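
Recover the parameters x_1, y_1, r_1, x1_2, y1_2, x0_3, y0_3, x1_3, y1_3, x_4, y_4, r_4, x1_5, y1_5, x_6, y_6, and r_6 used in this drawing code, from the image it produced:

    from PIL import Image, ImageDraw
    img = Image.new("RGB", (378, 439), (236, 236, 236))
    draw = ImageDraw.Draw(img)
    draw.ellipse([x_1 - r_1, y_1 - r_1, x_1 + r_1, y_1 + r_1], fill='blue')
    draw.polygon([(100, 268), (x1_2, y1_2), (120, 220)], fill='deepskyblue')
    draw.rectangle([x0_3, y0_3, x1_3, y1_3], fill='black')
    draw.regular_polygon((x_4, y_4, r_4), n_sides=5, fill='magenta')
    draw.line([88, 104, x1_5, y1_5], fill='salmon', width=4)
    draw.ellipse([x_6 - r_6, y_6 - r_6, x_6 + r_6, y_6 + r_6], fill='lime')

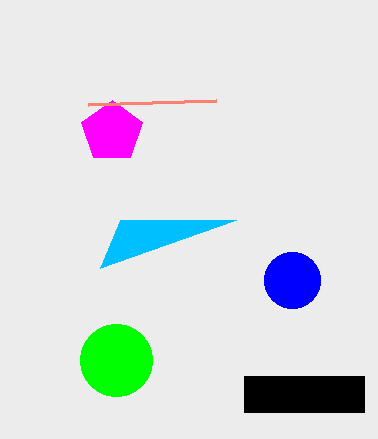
x_1 = 292, y_1 = 280, r_1 = 28, x1_2 = 236, y1_2 = 220, x0_3 = 244, y0_3 = 376, x1_3 = 364, y1_3 = 412, x_4 = 112, y_4 = 132, r_4 = 32, x1_5 = 216, y1_5 = 100, x_6 = 116, y_6 = 360, r_6 = 36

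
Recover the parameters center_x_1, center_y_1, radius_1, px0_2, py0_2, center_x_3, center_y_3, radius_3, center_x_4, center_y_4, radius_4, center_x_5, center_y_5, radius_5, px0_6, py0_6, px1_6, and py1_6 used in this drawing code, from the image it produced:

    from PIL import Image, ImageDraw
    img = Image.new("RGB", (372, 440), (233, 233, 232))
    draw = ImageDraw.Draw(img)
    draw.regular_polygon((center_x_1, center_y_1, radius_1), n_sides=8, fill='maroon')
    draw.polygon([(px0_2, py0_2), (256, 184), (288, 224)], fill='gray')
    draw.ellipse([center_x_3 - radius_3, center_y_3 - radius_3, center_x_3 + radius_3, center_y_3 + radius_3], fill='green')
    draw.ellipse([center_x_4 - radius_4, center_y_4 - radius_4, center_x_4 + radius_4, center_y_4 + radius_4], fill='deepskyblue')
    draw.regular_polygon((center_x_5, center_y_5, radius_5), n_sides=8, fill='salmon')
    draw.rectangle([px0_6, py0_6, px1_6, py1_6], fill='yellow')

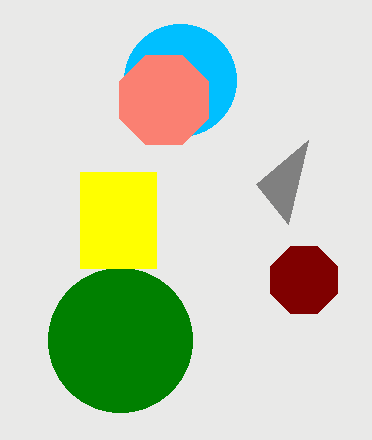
center_x_1 = 304
center_y_1 = 280
radius_1 = 36
px0_2 = 308
py0_2 = 140
center_x_3 = 120
center_y_3 = 340
radius_3 = 72
center_x_4 = 180
center_y_4 = 80
radius_4 = 56
center_x_5 = 164
center_y_5 = 100
radius_5 = 48
px0_6 = 80
py0_6 = 172
px1_6 = 156
py1_6 = 268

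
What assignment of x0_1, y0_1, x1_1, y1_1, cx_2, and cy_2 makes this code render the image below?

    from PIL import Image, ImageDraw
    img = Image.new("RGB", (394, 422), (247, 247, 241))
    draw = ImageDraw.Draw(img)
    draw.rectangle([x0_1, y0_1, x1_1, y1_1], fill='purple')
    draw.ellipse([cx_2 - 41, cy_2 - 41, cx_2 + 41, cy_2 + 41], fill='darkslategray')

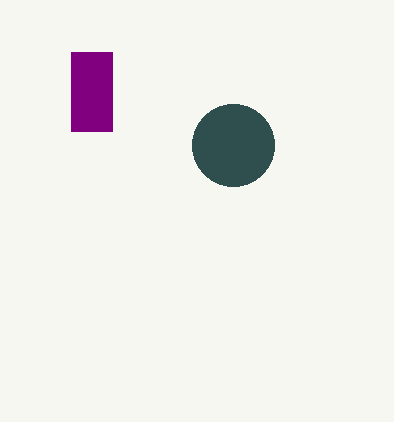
x0_1 = 71
y0_1 = 52
x1_1 = 112
y1_1 = 131
cx_2 = 233
cy_2 = 145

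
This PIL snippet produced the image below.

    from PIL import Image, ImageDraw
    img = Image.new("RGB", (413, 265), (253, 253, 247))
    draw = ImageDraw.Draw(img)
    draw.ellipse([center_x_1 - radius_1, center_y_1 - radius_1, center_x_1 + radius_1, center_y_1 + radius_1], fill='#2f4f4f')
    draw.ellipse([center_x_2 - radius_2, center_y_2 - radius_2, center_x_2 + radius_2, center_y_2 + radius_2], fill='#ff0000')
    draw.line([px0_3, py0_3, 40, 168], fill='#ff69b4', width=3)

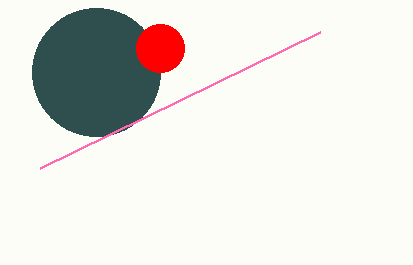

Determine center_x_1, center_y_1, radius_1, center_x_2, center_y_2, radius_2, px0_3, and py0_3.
center_x_1 = 96, center_y_1 = 72, radius_1 = 64, center_x_2 = 160, center_y_2 = 48, radius_2 = 24, px0_3 = 320, py0_3 = 32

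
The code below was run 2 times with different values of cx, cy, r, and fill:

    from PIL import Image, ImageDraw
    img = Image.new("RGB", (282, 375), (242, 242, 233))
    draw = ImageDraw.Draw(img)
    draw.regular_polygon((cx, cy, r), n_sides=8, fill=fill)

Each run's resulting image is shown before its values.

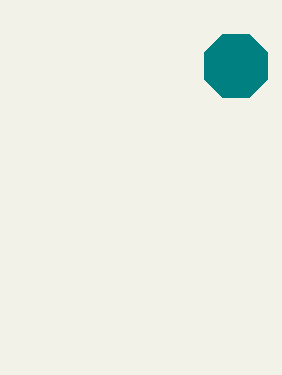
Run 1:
cx = 236
cy = 66
r = 34
fill = 'teal'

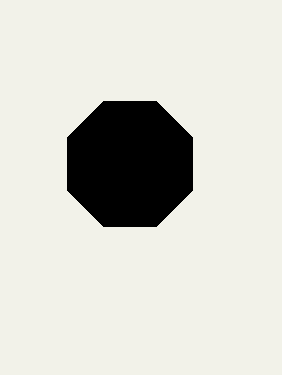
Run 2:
cx = 130
cy = 164
r = 68
fill = 'black'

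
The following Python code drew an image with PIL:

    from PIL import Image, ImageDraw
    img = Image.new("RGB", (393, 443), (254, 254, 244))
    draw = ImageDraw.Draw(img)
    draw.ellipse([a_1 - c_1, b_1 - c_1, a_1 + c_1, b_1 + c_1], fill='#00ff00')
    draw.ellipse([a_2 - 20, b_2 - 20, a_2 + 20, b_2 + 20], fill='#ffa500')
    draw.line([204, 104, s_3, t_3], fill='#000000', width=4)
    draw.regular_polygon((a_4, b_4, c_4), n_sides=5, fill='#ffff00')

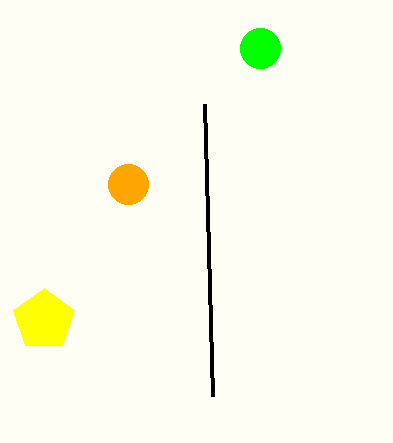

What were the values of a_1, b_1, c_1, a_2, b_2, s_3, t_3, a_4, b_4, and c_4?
a_1 = 260; b_1 = 48; c_1 = 20; a_2 = 128; b_2 = 184; s_3 = 212; t_3 = 396; a_4 = 44; b_4 = 320; c_4 = 32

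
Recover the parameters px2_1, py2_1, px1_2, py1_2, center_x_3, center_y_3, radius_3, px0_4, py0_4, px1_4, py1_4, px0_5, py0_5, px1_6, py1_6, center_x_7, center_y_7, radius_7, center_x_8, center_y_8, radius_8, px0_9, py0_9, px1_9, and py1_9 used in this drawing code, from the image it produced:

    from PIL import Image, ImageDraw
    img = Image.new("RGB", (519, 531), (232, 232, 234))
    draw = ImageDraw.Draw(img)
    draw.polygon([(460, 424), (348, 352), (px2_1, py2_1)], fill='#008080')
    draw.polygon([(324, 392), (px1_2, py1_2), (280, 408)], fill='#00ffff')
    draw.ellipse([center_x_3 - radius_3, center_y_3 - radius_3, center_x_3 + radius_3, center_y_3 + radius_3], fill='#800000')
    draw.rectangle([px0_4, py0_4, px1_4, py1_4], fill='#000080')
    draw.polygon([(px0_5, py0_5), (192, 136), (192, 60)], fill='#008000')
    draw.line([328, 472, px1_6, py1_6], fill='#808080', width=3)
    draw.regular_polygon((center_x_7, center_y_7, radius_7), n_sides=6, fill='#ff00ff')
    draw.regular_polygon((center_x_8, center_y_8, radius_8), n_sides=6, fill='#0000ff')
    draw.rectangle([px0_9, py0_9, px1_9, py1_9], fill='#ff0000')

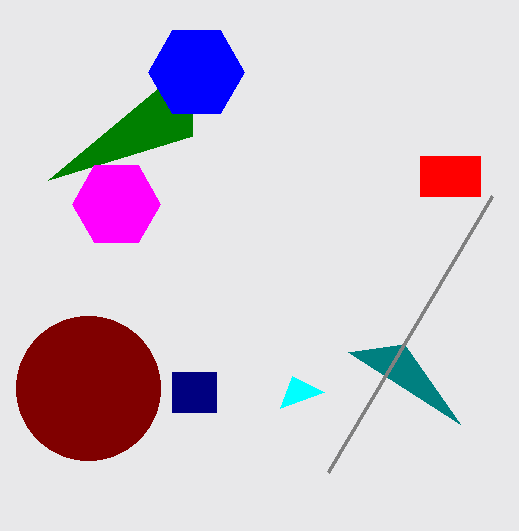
px2_1 = 404; py2_1 = 344; px1_2 = 292; py1_2 = 376; center_x_3 = 88; center_y_3 = 388; radius_3 = 72; px0_4 = 172; py0_4 = 372; px1_4 = 216; py1_4 = 412; px0_5 = 48; py0_5 = 180; px1_6 = 492; py1_6 = 196; center_x_7 = 116; center_y_7 = 204; radius_7 = 44; center_x_8 = 196; center_y_8 = 72; radius_8 = 48; px0_9 = 420; py0_9 = 156; px1_9 = 480; py1_9 = 196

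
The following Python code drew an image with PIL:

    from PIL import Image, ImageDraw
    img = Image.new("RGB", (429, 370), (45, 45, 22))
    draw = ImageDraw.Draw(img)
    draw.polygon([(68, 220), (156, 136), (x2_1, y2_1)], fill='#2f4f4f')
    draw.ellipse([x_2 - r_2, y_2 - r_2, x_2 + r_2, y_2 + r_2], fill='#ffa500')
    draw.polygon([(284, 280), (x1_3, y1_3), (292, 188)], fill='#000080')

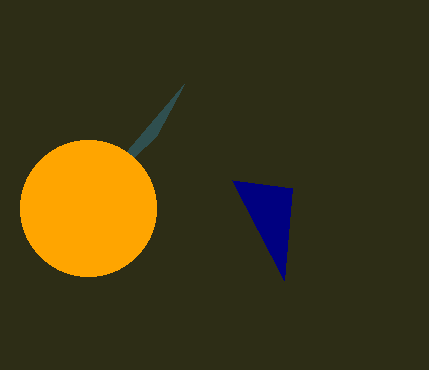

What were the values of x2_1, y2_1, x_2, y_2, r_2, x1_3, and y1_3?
x2_1 = 184; y2_1 = 84; x_2 = 88; y_2 = 208; r_2 = 68; x1_3 = 232; y1_3 = 180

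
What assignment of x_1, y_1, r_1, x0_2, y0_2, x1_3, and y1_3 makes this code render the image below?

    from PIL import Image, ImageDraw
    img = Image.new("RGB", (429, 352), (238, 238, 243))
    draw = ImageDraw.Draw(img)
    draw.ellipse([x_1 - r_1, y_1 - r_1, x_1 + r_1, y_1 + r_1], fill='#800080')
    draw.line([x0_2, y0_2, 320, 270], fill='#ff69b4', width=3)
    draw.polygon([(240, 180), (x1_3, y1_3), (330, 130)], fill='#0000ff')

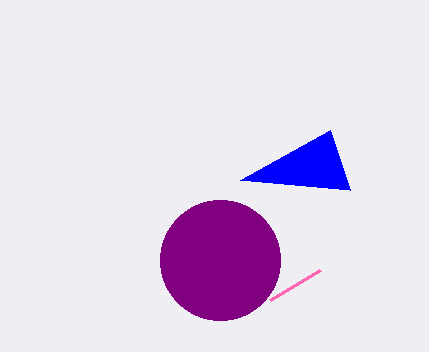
x_1 = 220
y_1 = 260
r_1 = 60
x0_2 = 270
y0_2 = 300
x1_3 = 350
y1_3 = 190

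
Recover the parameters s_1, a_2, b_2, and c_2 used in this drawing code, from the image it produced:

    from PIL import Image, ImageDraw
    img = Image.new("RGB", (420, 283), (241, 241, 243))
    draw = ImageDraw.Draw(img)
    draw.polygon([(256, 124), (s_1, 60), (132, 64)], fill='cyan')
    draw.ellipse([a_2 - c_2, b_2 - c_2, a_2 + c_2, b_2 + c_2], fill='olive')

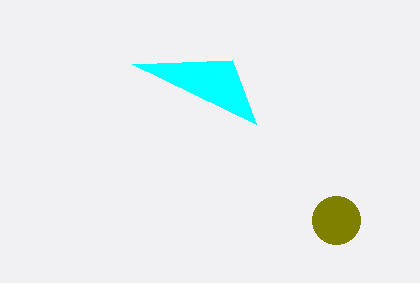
s_1 = 232, a_2 = 336, b_2 = 220, c_2 = 24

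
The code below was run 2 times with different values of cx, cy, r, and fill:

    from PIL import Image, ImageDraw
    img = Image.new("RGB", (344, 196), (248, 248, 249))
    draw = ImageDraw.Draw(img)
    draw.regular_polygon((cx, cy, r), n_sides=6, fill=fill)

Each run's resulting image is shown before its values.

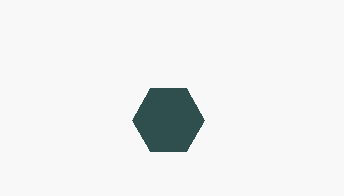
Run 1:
cx = 168, cy = 120, r = 36, fill = 'darkslategray'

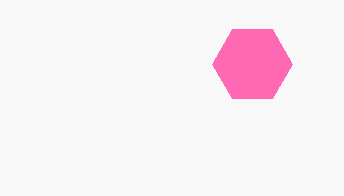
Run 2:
cx = 252; cy = 64; r = 40; fill = 'hotpink'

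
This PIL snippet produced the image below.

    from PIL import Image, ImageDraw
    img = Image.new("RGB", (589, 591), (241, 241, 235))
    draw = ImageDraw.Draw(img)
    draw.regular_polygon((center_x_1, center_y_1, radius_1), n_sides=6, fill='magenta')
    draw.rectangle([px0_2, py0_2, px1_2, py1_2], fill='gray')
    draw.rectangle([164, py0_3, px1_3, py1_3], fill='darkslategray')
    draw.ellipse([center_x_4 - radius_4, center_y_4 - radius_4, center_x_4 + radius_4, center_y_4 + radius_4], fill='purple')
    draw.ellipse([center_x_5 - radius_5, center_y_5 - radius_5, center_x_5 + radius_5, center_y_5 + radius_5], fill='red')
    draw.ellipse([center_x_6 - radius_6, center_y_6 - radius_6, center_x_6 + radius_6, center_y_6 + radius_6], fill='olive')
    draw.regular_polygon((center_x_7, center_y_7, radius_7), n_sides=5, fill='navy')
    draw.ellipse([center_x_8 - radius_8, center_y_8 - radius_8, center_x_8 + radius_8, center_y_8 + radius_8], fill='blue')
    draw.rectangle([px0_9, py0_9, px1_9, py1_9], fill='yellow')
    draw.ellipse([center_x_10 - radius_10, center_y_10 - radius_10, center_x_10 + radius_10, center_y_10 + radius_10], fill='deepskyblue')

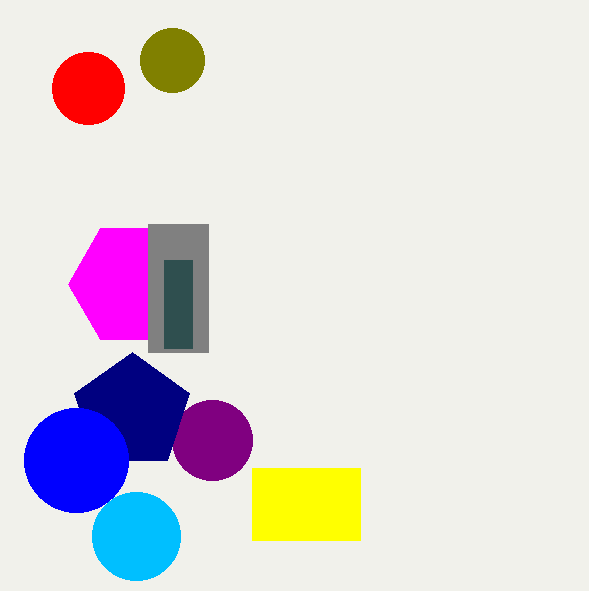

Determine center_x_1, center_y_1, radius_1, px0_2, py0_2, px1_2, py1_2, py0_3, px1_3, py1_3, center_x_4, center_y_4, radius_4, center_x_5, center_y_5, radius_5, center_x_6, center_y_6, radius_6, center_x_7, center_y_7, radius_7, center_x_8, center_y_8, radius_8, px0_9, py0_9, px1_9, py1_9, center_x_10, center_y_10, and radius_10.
center_x_1 = 132, center_y_1 = 284, radius_1 = 64, px0_2 = 148, py0_2 = 224, px1_2 = 208, py1_2 = 352, py0_3 = 260, px1_3 = 192, py1_3 = 348, center_x_4 = 212, center_y_4 = 440, radius_4 = 40, center_x_5 = 88, center_y_5 = 88, radius_5 = 36, center_x_6 = 172, center_y_6 = 60, radius_6 = 32, center_x_7 = 132, center_y_7 = 412, radius_7 = 60, center_x_8 = 76, center_y_8 = 460, radius_8 = 52, px0_9 = 252, py0_9 = 468, px1_9 = 360, py1_9 = 540, center_x_10 = 136, center_y_10 = 536, radius_10 = 44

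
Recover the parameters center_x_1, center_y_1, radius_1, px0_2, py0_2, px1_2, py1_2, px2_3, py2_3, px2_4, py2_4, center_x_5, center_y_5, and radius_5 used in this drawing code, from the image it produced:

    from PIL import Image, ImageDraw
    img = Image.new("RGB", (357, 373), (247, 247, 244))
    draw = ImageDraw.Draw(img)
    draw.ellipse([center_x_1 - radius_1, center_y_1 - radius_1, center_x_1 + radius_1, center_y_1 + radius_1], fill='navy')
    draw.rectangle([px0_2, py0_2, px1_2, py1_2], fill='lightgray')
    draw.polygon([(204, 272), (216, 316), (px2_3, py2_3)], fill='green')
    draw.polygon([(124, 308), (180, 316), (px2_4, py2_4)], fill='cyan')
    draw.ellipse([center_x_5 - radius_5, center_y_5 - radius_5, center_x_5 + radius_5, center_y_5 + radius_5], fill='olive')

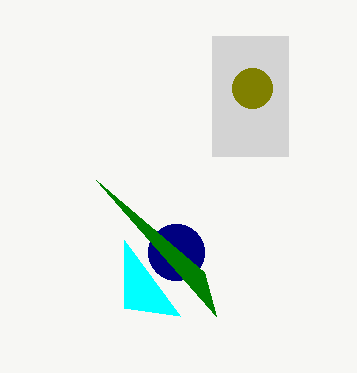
center_x_1 = 176
center_y_1 = 252
radius_1 = 28
px0_2 = 212
py0_2 = 36
px1_2 = 288
py1_2 = 156
px2_3 = 96
py2_3 = 180
px2_4 = 124
py2_4 = 240
center_x_5 = 252
center_y_5 = 88
radius_5 = 20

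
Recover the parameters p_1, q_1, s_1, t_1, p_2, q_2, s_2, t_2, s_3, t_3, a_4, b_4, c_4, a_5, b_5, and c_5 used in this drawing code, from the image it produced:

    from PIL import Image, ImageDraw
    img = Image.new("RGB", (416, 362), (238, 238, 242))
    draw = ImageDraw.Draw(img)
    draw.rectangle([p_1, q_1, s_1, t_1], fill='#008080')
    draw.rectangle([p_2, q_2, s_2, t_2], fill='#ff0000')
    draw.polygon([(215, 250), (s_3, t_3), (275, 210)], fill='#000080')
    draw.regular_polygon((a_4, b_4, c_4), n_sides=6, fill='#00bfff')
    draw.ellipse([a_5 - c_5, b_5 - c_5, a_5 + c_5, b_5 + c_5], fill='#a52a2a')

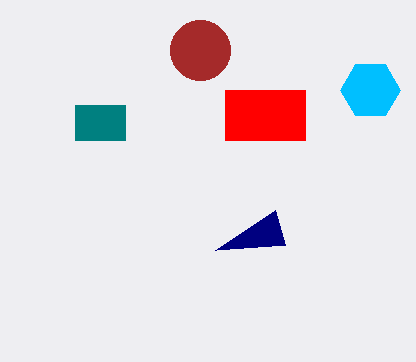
p_1 = 75
q_1 = 105
s_1 = 125
t_1 = 140
p_2 = 225
q_2 = 90
s_2 = 305
t_2 = 140
s_3 = 285
t_3 = 245
a_4 = 370
b_4 = 90
c_4 = 30
a_5 = 200
b_5 = 50
c_5 = 30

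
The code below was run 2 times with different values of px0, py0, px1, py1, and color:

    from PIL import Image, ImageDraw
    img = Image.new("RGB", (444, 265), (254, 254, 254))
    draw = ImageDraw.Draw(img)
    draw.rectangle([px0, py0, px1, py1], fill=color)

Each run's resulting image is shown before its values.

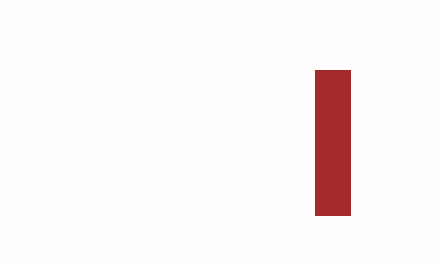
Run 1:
px0 = 315; py0 = 70; px1 = 350; py1 = 215; color = 'brown'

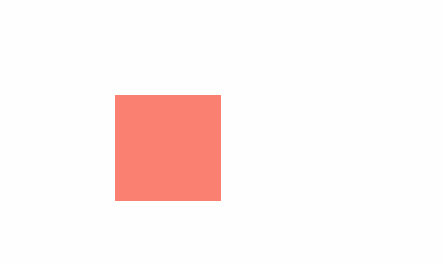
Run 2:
px0 = 115, py0 = 95, px1 = 220, py1 = 200, color = 'salmon'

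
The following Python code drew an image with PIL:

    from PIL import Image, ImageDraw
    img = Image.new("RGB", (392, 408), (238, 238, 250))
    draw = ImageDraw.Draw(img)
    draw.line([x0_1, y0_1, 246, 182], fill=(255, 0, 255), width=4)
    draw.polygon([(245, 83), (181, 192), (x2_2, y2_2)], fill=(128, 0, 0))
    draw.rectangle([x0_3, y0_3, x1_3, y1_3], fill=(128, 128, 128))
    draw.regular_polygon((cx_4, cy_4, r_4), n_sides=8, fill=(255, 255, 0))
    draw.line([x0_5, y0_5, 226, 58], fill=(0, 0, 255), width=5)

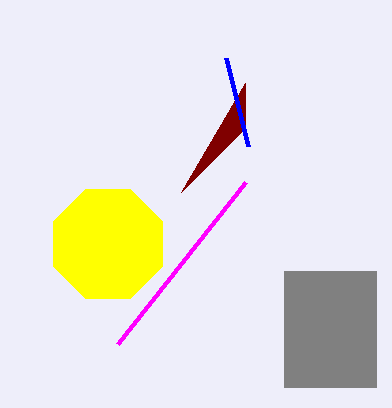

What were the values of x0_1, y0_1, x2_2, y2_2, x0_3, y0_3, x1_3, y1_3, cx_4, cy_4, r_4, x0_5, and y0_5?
x0_1 = 118, y0_1 = 344, x2_2 = 245, y2_2 = 128, x0_3 = 284, y0_3 = 271, x1_3 = 376, y1_3 = 387, cx_4 = 108, cy_4 = 244, r_4 = 59, x0_5 = 248, y0_5 = 146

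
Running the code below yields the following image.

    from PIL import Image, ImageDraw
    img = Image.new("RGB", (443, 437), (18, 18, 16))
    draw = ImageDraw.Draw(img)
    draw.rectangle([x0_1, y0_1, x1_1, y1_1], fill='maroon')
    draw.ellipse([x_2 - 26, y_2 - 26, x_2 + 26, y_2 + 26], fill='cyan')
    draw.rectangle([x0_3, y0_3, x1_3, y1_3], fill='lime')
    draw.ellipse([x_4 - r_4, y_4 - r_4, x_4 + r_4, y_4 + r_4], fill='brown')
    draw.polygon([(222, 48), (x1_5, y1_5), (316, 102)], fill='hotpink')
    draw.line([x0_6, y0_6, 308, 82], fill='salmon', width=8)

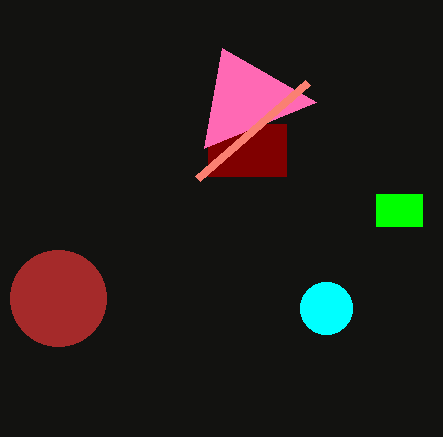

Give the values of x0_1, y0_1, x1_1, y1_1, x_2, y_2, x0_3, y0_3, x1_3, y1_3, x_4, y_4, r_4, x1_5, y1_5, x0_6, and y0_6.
x0_1 = 208
y0_1 = 124
x1_1 = 286
y1_1 = 176
x_2 = 326
y_2 = 308
x0_3 = 376
y0_3 = 194
x1_3 = 422
y1_3 = 226
x_4 = 58
y_4 = 298
r_4 = 48
x1_5 = 204
y1_5 = 148
x0_6 = 198
y0_6 = 178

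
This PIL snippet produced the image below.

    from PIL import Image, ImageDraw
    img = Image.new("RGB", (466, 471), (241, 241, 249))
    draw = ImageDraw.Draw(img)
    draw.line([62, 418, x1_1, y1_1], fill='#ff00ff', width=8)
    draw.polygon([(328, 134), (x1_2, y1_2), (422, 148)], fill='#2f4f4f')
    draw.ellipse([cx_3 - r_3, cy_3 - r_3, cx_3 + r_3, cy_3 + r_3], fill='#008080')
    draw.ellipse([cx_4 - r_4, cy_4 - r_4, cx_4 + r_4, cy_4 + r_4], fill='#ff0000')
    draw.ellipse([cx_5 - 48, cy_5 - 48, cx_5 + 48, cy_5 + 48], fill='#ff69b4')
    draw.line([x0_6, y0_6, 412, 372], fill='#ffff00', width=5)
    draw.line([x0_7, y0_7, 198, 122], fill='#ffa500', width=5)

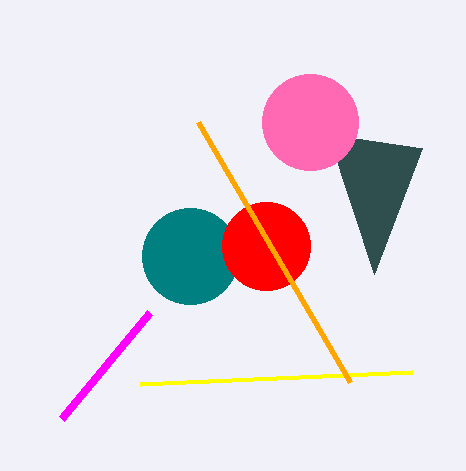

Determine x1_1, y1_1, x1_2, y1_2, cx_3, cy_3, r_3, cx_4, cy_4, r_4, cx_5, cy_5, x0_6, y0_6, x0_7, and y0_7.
x1_1 = 150
y1_1 = 312
x1_2 = 374
y1_2 = 274
cx_3 = 190
cy_3 = 256
r_3 = 48
cx_4 = 266
cy_4 = 246
r_4 = 44
cx_5 = 310
cy_5 = 122
x0_6 = 140
y0_6 = 384
x0_7 = 350
y0_7 = 382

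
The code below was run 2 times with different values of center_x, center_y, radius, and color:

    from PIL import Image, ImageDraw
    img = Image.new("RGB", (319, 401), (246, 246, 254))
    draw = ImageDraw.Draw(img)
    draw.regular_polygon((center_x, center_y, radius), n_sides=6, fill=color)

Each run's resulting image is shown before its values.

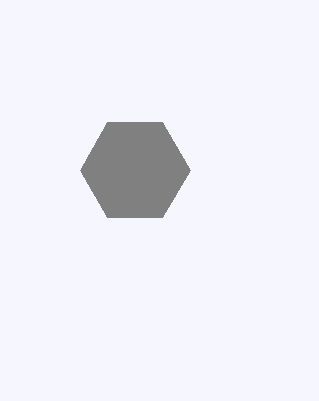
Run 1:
center_x = 135, center_y = 170, radius = 55, color = 'gray'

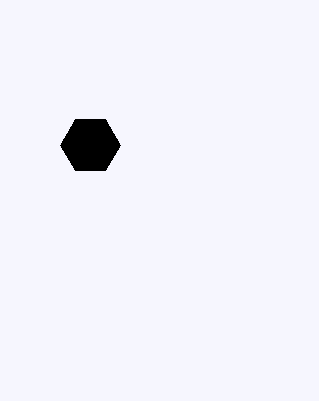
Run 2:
center_x = 90, center_y = 145, radius = 30, color = 'black'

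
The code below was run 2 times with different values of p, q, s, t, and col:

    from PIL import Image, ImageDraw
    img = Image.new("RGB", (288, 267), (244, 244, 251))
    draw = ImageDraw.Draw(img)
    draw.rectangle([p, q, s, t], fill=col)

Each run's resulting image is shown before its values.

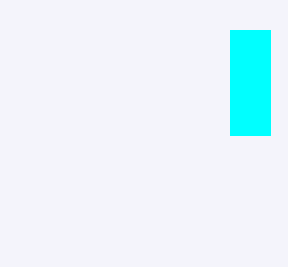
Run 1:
p = 230
q = 30
s = 270
t = 135
col = 'cyan'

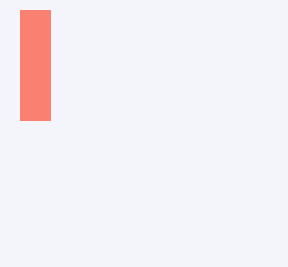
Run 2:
p = 20
q = 10
s = 50
t = 120
col = 'salmon'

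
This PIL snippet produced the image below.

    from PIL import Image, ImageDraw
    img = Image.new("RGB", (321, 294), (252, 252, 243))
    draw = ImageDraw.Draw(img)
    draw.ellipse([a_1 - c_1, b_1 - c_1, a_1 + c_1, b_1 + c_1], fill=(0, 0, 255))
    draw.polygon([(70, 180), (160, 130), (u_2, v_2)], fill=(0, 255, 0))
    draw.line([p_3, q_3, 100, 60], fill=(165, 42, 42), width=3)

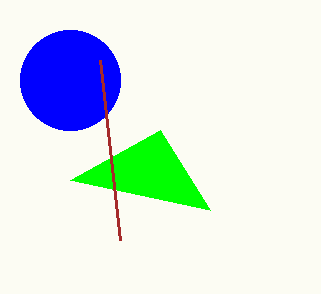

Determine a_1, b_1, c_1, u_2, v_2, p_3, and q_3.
a_1 = 70; b_1 = 80; c_1 = 50; u_2 = 210; v_2 = 210; p_3 = 120; q_3 = 240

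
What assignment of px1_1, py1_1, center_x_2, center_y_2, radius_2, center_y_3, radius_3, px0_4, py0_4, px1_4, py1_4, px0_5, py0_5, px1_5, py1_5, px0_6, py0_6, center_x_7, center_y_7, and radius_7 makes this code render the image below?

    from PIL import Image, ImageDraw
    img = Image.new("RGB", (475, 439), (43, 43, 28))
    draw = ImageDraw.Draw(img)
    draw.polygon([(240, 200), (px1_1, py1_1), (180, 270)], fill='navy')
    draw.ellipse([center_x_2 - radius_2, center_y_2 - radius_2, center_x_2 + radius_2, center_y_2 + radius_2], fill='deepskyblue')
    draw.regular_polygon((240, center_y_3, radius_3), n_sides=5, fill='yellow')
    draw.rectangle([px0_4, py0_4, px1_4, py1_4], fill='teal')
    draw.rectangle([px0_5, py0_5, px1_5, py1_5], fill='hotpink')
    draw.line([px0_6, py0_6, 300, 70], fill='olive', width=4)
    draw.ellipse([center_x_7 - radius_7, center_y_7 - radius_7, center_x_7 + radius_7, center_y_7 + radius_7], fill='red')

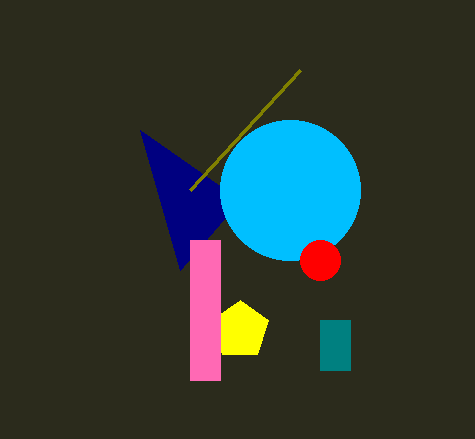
px1_1 = 140, py1_1 = 130, center_x_2 = 290, center_y_2 = 190, radius_2 = 70, center_y_3 = 330, radius_3 = 30, px0_4 = 320, py0_4 = 320, px1_4 = 350, py1_4 = 370, px0_5 = 190, py0_5 = 240, px1_5 = 220, py1_5 = 380, px0_6 = 190, py0_6 = 190, center_x_7 = 320, center_y_7 = 260, radius_7 = 20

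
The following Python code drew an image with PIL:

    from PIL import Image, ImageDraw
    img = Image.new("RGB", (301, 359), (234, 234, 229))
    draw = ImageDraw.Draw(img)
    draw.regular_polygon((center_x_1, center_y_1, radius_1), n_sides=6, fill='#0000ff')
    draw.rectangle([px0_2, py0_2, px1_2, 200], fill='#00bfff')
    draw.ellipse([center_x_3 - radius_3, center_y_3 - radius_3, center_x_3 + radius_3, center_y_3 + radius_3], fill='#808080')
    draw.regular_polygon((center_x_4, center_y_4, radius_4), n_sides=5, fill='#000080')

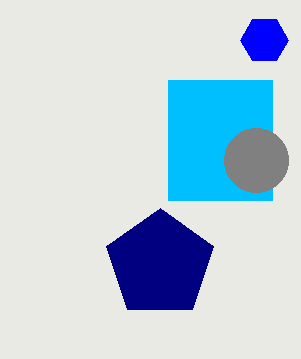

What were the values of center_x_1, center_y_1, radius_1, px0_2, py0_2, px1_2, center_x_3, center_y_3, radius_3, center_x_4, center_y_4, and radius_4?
center_x_1 = 264
center_y_1 = 40
radius_1 = 24
px0_2 = 168
py0_2 = 80
px1_2 = 272
center_x_3 = 256
center_y_3 = 160
radius_3 = 32
center_x_4 = 160
center_y_4 = 264
radius_4 = 56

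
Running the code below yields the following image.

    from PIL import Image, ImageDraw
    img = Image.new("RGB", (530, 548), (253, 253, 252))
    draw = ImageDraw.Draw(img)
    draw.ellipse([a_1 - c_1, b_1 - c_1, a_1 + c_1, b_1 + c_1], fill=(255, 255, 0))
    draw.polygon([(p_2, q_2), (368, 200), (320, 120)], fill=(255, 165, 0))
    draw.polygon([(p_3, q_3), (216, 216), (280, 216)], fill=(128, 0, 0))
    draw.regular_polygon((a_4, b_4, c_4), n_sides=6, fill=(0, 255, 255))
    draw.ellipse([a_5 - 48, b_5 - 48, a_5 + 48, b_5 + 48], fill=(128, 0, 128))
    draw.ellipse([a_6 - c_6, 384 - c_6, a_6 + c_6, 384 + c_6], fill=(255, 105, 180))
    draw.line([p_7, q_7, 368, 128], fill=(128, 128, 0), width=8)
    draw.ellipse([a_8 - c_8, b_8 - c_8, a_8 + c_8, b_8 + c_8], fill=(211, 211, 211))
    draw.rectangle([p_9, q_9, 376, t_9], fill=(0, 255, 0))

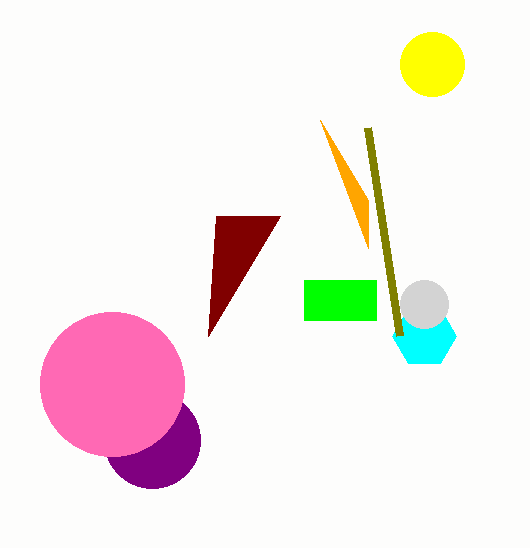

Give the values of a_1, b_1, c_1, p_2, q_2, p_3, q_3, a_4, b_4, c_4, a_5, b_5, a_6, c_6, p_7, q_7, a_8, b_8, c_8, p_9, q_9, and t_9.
a_1 = 432, b_1 = 64, c_1 = 32, p_2 = 368, q_2 = 248, p_3 = 208, q_3 = 336, a_4 = 424, b_4 = 336, c_4 = 32, a_5 = 152, b_5 = 440, a_6 = 112, c_6 = 72, p_7 = 400, q_7 = 336, a_8 = 424, b_8 = 304, c_8 = 24, p_9 = 304, q_9 = 280, t_9 = 320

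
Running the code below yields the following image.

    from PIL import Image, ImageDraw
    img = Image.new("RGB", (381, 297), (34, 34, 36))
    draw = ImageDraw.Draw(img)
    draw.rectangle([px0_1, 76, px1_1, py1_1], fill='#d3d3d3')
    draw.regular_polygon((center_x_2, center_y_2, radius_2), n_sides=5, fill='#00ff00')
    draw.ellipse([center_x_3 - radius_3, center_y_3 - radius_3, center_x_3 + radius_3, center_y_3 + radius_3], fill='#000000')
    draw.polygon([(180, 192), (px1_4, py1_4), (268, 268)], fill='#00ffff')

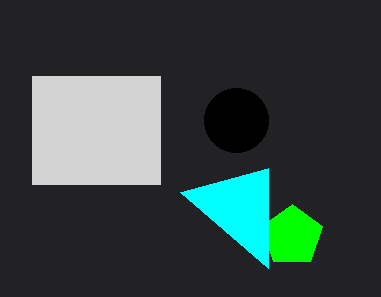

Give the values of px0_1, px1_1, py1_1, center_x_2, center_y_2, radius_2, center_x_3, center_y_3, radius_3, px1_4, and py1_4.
px0_1 = 32; px1_1 = 160; py1_1 = 184; center_x_2 = 292; center_y_2 = 236; radius_2 = 32; center_x_3 = 236; center_y_3 = 120; radius_3 = 32; px1_4 = 268; py1_4 = 168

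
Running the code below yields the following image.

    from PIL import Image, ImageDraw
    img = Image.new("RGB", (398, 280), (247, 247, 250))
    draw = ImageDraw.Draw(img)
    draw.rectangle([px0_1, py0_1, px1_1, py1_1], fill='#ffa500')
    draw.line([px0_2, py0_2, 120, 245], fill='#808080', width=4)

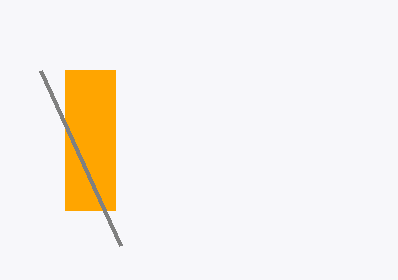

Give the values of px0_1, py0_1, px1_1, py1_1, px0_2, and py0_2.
px0_1 = 65
py0_1 = 70
px1_1 = 115
py1_1 = 210
px0_2 = 40
py0_2 = 70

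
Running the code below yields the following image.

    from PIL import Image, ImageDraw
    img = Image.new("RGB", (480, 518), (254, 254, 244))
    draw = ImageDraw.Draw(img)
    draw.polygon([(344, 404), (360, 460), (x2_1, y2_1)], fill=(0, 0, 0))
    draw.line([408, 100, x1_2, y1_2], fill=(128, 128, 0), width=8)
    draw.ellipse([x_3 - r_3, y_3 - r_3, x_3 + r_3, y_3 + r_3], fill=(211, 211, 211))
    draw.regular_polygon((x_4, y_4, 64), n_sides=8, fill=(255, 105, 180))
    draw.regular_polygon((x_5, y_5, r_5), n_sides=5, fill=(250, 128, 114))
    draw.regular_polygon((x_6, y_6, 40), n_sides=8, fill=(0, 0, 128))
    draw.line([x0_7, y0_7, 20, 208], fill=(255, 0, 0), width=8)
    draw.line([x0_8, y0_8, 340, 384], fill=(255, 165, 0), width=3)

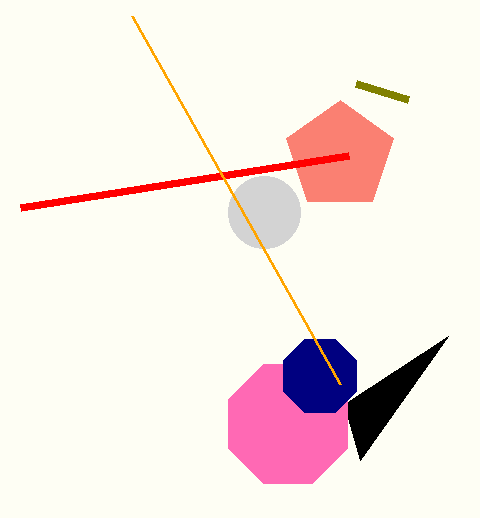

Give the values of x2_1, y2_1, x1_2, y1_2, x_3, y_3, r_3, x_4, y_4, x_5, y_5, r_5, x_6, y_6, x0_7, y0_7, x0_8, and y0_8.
x2_1 = 448, y2_1 = 336, x1_2 = 356, y1_2 = 84, x_3 = 264, y_3 = 212, r_3 = 36, x_4 = 288, y_4 = 424, x_5 = 340, y_5 = 156, r_5 = 56, x_6 = 320, y_6 = 376, x0_7 = 348, y0_7 = 156, x0_8 = 132, y0_8 = 16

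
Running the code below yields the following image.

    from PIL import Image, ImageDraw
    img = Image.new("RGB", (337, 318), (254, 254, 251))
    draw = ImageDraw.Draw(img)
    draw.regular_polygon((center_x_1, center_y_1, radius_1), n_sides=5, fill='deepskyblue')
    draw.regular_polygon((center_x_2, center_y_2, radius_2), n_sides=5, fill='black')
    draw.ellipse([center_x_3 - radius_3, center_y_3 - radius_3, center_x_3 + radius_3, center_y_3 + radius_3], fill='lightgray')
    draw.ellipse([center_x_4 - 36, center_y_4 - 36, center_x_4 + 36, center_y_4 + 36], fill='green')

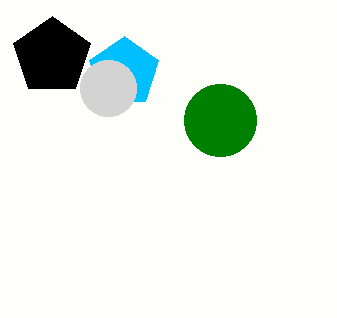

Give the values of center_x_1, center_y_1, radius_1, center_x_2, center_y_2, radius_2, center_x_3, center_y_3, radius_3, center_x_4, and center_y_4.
center_x_1 = 124, center_y_1 = 72, radius_1 = 36, center_x_2 = 52, center_y_2 = 56, radius_2 = 40, center_x_3 = 108, center_y_3 = 88, radius_3 = 28, center_x_4 = 220, center_y_4 = 120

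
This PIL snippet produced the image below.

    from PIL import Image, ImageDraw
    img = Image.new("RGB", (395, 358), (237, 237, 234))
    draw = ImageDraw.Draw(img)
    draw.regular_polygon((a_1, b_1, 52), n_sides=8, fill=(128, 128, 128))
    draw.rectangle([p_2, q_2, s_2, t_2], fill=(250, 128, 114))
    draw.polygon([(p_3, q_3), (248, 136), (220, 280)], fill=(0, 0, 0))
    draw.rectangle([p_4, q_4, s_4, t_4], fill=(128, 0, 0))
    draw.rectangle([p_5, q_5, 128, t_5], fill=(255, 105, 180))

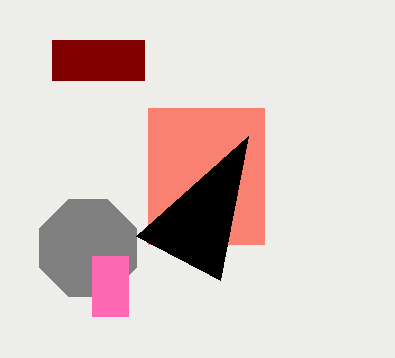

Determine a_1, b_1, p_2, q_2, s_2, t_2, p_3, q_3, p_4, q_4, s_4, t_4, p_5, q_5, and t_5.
a_1 = 88; b_1 = 248; p_2 = 148; q_2 = 108; s_2 = 264; t_2 = 244; p_3 = 136; q_3 = 236; p_4 = 52; q_4 = 40; s_4 = 144; t_4 = 80; p_5 = 92; q_5 = 256; t_5 = 316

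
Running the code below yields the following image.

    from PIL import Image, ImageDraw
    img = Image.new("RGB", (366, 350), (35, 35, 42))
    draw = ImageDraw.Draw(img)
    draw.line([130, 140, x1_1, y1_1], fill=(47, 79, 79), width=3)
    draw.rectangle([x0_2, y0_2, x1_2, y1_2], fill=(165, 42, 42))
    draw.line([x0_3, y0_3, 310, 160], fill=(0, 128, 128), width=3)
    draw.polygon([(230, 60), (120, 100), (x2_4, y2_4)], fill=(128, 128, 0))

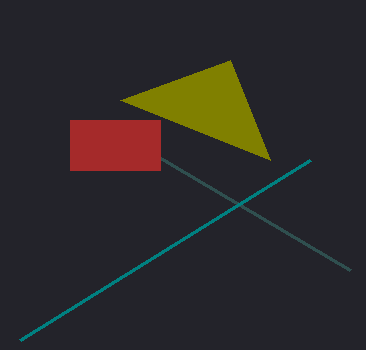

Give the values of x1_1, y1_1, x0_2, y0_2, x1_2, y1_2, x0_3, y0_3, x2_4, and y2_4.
x1_1 = 350
y1_1 = 270
x0_2 = 70
y0_2 = 120
x1_2 = 160
y1_2 = 170
x0_3 = 20
y0_3 = 340
x2_4 = 270
y2_4 = 160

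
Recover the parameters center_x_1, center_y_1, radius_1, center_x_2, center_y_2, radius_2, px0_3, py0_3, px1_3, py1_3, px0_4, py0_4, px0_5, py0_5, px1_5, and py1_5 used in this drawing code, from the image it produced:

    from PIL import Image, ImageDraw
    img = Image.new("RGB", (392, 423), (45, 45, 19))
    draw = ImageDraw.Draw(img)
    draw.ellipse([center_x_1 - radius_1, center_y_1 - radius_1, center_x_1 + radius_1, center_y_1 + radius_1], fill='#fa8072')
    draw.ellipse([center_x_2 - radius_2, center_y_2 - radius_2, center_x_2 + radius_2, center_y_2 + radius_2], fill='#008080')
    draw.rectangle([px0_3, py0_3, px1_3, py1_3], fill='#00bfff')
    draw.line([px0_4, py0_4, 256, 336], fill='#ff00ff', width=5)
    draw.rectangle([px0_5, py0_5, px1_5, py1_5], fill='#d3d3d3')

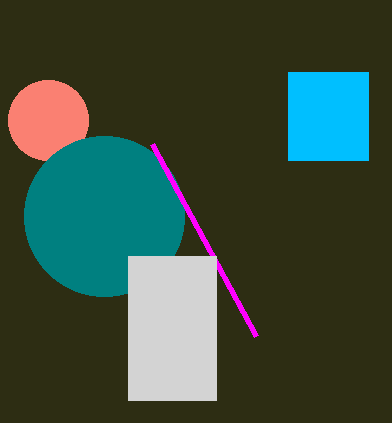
center_x_1 = 48
center_y_1 = 120
radius_1 = 40
center_x_2 = 104
center_y_2 = 216
radius_2 = 80
px0_3 = 288
py0_3 = 72
px1_3 = 368
py1_3 = 160
px0_4 = 152
py0_4 = 144
px0_5 = 128
py0_5 = 256
px1_5 = 216
py1_5 = 400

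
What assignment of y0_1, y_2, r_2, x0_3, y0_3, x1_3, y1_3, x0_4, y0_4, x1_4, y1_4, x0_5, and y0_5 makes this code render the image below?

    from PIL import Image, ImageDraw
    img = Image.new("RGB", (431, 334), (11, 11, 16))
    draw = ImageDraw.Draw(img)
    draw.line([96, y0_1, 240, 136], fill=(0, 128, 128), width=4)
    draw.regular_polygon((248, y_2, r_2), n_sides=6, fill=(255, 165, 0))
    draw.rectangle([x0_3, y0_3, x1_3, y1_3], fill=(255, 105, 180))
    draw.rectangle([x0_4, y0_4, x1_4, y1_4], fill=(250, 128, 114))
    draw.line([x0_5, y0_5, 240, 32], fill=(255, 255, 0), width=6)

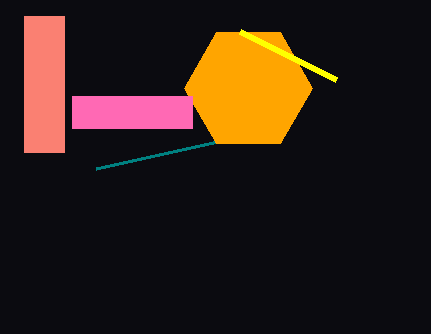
y0_1 = 168, y_2 = 88, r_2 = 64, x0_3 = 72, y0_3 = 96, x1_3 = 192, y1_3 = 128, x0_4 = 24, y0_4 = 16, x1_4 = 64, y1_4 = 152, x0_5 = 336, y0_5 = 80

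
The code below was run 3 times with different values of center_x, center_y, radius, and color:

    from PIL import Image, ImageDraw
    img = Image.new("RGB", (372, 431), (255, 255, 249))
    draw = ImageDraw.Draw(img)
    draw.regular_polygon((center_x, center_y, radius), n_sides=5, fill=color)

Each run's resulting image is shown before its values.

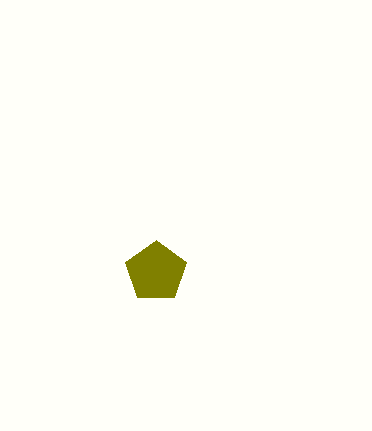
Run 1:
center_x = 156, center_y = 272, radius = 32, color = 'olive'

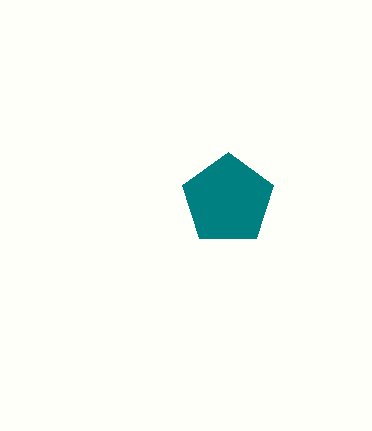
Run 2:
center_x = 228; center_y = 200; radius = 48; color = 'teal'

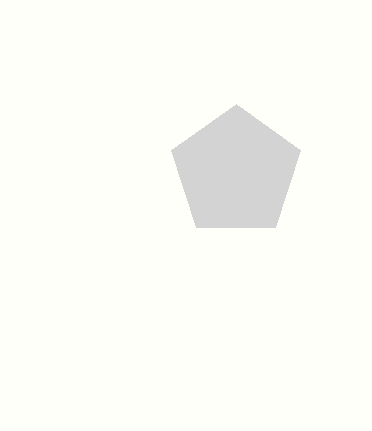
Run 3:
center_x = 236, center_y = 172, radius = 68, color = 'lightgray'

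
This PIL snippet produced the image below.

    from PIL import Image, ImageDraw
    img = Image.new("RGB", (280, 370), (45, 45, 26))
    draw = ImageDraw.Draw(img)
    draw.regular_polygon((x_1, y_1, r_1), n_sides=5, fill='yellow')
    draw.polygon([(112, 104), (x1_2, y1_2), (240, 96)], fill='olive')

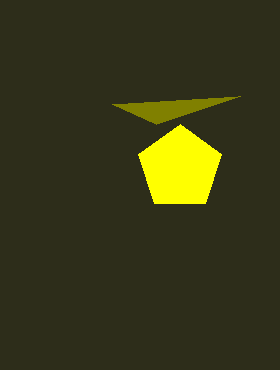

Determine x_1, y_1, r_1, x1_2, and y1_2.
x_1 = 180; y_1 = 168; r_1 = 44; x1_2 = 156; y1_2 = 124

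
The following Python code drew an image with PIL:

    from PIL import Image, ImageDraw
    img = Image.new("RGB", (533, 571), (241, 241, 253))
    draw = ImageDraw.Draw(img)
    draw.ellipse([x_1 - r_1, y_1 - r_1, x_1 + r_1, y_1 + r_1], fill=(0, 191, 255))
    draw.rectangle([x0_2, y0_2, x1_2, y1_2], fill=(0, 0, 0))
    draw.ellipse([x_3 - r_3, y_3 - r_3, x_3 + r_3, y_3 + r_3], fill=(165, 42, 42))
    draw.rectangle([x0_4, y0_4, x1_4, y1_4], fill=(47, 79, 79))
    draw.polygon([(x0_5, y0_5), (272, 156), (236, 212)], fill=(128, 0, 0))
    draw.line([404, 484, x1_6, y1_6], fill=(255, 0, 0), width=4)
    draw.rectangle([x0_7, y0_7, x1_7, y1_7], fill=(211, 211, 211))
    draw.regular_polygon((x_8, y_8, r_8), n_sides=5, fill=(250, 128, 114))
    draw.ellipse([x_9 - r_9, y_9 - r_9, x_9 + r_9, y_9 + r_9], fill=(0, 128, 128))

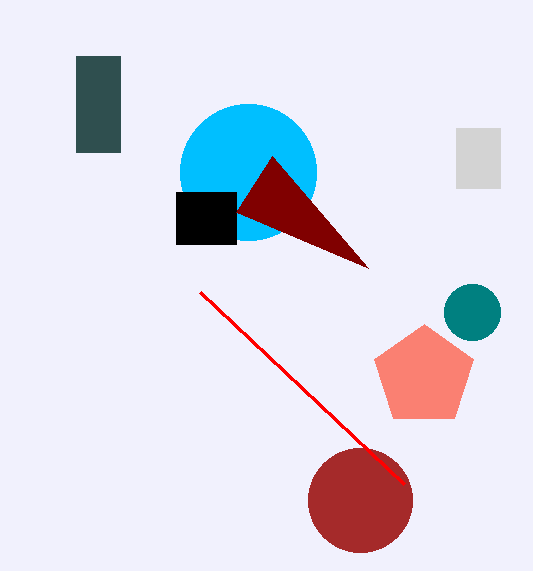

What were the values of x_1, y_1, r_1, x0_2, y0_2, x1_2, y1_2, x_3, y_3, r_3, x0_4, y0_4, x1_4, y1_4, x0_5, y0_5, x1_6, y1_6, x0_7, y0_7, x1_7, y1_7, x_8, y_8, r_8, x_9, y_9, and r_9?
x_1 = 248
y_1 = 172
r_1 = 68
x0_2 = 176
y0_2 = 192
x1_2 = 236
y1_2 = 244
x_3 = 360
y_3 = 500
r_3 = 52
x0_4 = 76
y0_4 = 56
x1_4 = 120
y1_4 = 152
x0_5 = 368
y0_5 = 268
x1_6 = 200
y1_6 = 292
x0_7 = 456
y0_7 = 128
x1_7 = 500
y1_7 = 188
x_8 = 424
y_8 = 376
r_8 = 52
x_9 = 472
y_9 = 312
r_9 = 28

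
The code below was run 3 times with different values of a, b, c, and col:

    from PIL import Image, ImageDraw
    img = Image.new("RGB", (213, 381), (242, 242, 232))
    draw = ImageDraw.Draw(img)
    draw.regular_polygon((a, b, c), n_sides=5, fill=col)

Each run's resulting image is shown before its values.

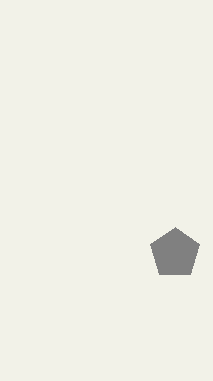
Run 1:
a = 175; b = 253; c = 26; col = 'gray'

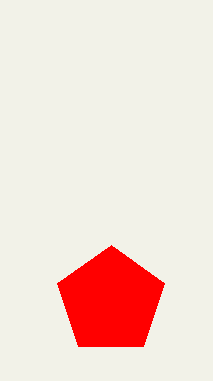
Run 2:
a = 111, b = 301, c = 56, col = 'red'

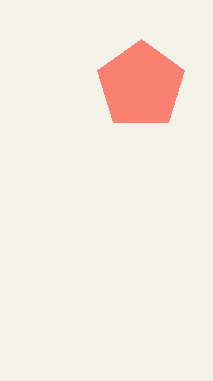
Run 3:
a = 141
b = 85
c = 46
col = 'salmon'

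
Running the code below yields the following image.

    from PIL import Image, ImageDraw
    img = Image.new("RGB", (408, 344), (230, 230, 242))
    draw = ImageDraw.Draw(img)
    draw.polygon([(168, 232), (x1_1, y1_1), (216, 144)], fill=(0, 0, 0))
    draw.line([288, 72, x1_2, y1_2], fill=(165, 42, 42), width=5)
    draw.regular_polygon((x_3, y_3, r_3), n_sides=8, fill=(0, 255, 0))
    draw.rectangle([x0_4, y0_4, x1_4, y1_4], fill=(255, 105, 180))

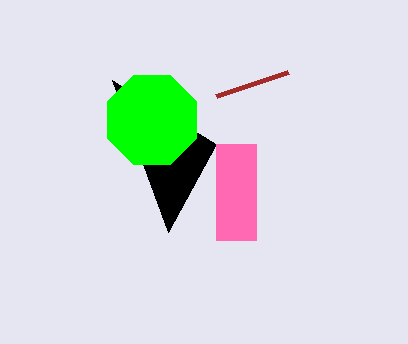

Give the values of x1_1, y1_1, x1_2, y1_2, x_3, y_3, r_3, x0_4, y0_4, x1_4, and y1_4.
x1_1 = 112
y1_1 = 80
x1_2 = 216
y1_2 = 96
x_3 = 152
y_3 = 120
r_3 = 48
x0_4 = 216
y0_4 = 144
x1_4 = 256
y1_4 = 240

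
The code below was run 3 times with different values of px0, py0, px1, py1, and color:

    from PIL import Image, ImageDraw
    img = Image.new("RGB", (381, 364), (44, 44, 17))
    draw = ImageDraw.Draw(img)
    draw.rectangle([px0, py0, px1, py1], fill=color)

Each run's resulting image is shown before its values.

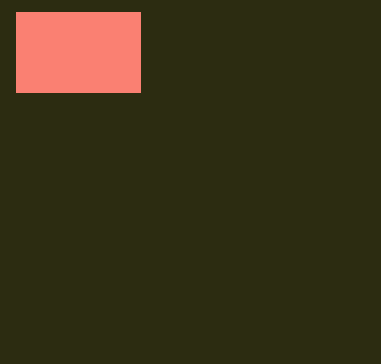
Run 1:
px0 = 16; py0 = 12; px1 = 140; py1 = 92; color = 'salmon'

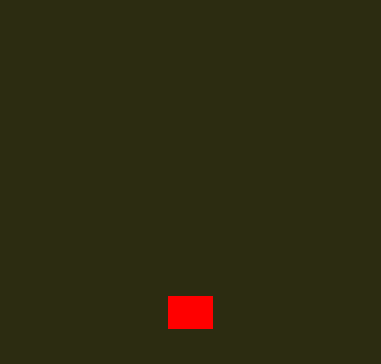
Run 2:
px0 = 168, py0 = 296, px1 = 212, py1 = 328, color = 'red'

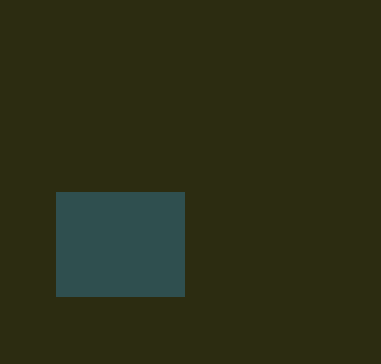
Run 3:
px0 = 56
py0 = 192
px1 = 184
py1 = 296
color = 'darkslategray'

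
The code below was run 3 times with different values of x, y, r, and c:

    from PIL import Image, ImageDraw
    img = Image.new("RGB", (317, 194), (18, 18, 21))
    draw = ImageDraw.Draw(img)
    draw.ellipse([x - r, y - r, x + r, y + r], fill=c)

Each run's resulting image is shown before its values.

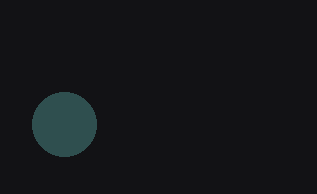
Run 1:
x = 64; y = 124; r = 32; c = 'darkslategray'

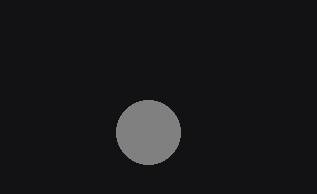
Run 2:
x = 148
y = 132
r = 32
c = 'gray'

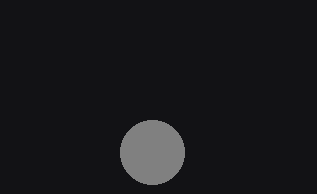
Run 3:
x = 152
y = 152
r = 32
c = 'gray'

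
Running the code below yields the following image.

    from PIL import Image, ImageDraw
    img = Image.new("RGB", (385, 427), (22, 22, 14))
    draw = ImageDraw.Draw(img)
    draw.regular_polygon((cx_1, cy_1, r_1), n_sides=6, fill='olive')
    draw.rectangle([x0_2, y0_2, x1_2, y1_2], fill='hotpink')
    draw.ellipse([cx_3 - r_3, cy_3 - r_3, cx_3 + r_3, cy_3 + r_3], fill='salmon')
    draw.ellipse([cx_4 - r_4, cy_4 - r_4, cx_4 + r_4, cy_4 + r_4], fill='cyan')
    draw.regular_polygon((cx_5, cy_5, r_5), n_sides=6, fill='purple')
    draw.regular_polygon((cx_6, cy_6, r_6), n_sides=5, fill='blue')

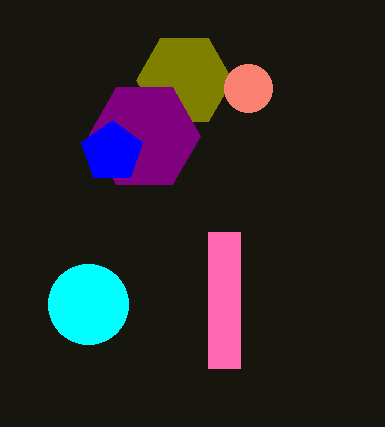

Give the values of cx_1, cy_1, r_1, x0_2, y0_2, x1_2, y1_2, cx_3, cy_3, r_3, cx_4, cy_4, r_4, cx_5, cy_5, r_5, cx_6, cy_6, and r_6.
cx_1 = 184
cy_1 = 80
r_1 = 48
x0_2 = 208
y0_2 = 232
x1_2 = 240
y1_2 = 368
cx_3 = 248
cy_3 = 88
r_3 = 24
cx_4 = 88
cy_4 = 304
r_4 = 40
cx_5 = 144
cy_5 = 136
r_5 = 56
cx_6 = 112
cy_6 = 152
r_6 = 32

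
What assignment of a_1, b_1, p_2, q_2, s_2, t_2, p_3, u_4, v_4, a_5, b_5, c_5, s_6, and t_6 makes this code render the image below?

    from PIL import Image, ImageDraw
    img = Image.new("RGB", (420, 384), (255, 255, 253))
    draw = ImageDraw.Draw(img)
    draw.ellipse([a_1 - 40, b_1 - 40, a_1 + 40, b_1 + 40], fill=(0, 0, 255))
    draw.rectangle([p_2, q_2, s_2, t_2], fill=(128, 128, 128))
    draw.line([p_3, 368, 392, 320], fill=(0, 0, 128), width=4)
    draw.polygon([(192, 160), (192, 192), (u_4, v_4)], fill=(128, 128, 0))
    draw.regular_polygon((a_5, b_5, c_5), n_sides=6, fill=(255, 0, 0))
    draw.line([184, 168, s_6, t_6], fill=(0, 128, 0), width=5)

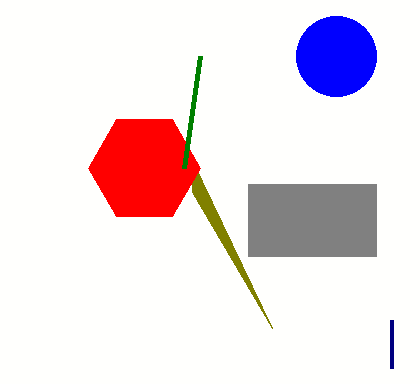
a_1 = 336; b_1 = 56; p_2 = 248; q_2 = 184; s_2 = 376; t_2 = 256; p_3 = 392; u_4 = 272; v_4 = 328; a_5 = 144; b_5 = 168; c_5 = 56; s_6 = 200; t_6 = 56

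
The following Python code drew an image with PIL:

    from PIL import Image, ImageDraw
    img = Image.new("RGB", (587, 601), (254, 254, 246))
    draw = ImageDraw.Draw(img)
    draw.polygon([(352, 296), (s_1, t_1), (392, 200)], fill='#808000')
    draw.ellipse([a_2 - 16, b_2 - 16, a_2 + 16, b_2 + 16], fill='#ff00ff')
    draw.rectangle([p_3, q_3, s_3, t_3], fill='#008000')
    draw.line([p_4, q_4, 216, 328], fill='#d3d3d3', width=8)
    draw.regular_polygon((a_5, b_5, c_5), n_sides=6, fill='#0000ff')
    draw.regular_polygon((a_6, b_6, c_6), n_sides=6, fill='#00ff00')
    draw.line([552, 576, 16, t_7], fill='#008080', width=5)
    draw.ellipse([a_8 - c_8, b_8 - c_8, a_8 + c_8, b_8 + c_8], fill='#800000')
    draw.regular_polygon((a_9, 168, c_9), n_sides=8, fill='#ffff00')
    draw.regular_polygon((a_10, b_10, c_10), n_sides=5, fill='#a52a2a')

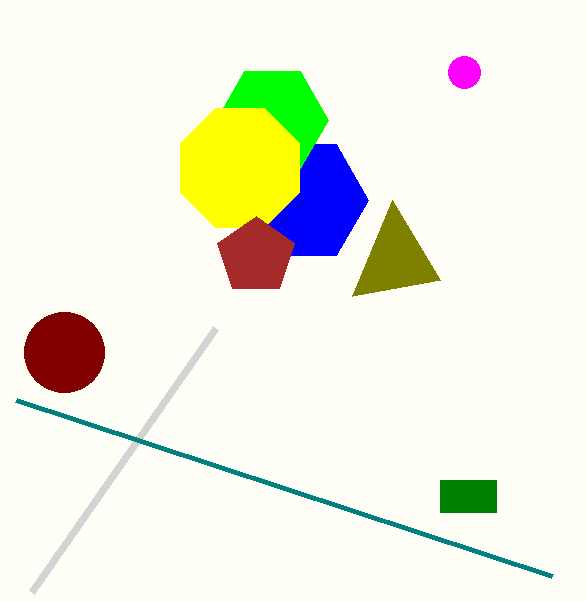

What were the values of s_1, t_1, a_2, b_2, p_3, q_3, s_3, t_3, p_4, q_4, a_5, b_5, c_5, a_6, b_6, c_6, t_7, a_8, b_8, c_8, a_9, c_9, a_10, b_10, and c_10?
s_1 = 440
t_1 = 280
a_2 = 464
b_2 = 72
p_3 = 440
q_3 = 480
s_3 = 496
t_3 = 512
p_4 = 32
q_4 = 592
a_5 = 304
b_5 = 200
c_5 = 64
a_6 = 272
b_6 = 120
c_6 = 56
t_7 = 400
a_8 = 64
b_8 = 352
c_8 = 40
a_9 = 240
c_9 = 64
a_10 = 256
b_10 = 256
c_10 = 40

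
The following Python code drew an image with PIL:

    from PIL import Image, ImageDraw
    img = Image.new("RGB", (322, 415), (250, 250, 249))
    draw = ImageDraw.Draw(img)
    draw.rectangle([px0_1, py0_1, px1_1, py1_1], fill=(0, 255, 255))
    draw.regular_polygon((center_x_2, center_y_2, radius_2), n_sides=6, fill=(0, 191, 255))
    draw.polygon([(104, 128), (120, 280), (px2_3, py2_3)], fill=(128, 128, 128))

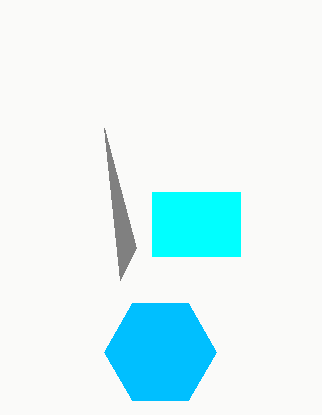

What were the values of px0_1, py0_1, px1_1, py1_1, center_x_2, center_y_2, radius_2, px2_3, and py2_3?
px0_1 = 152; py0_1 = 192; px1_1 = 240; py1_1 = 256; center_x_2 = 160; center_y_2 = 352; radius_2 = 56; px2_3 = 136; py2_3 = 248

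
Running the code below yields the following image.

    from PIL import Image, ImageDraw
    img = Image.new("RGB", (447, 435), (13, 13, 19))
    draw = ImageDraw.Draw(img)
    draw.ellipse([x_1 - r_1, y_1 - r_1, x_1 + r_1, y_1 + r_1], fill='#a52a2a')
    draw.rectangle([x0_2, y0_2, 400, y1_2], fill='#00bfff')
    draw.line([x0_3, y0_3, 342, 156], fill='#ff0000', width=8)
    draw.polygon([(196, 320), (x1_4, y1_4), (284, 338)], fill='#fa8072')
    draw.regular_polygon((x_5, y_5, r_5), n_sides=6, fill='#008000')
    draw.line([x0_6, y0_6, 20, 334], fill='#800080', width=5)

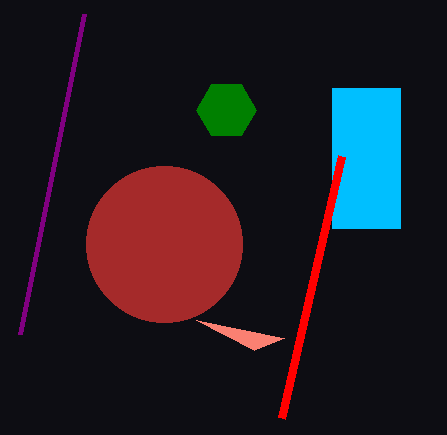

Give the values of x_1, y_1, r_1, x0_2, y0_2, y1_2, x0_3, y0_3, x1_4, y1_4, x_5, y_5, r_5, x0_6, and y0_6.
x_1 = 164; y_1 = 244; r_1 = 78; x0_2 = 332; y0_2 = 88; y1_2 = 228; x0_3 = 282; y0_3 = 418; x1_4 = 254; y1_4 = 350; x_5 = 226; y_5 = 110; r_5 = 30; x0_6 = 84; y0_6 = 14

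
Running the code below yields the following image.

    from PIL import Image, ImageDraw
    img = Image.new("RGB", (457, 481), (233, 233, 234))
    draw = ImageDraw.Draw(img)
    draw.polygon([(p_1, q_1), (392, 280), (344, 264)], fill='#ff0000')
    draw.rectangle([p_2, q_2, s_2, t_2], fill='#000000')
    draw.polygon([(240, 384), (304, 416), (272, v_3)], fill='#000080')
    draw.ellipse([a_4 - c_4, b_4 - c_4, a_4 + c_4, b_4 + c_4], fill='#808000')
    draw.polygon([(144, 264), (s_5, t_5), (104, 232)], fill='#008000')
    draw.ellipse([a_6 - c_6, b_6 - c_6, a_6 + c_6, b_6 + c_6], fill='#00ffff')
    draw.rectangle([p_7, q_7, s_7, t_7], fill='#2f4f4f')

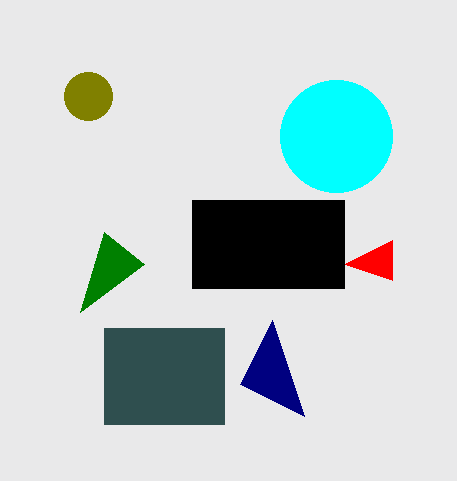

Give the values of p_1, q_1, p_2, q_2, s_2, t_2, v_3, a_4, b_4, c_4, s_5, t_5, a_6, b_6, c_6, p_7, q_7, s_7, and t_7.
p_1 = 392, q_1 = 240, p_2 = 192, q_2 = 200, s_2 = 344, t_2 = 288, v_3 = 320, a_4 = 88, b_4 = 96, c_4 = 24, s_5 = 80, t_5 = 312, a_6 = 336, b_6 = 136, c_6 = 56, p_7 = 104, q_7 = 328, s_7 = 224, t_7 = 424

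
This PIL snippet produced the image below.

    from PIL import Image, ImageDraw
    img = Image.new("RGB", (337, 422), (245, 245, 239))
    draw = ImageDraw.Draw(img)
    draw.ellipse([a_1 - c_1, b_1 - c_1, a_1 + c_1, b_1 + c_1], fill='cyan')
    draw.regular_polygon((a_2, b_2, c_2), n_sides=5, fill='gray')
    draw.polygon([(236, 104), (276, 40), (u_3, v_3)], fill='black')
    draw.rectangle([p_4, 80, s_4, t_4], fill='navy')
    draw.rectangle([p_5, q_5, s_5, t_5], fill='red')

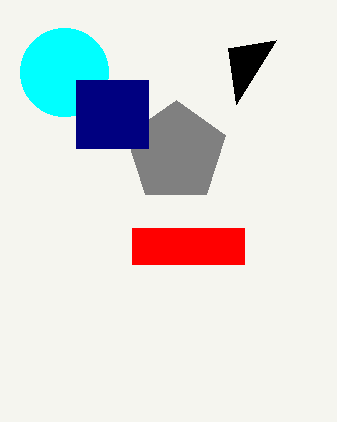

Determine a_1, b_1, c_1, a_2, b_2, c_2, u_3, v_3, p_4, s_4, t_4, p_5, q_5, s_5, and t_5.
a_1 = 64; b_1 = 72; c_1 = 44; a_2 = 176; b_2 = 152; c_2 = 52; u_3 = 228; v_3 = 48; p_4 = 76; s_4 = 148; t_4 = 148; p_5 = 132; q_5 = 228; s_5 = 244; t_5 = 264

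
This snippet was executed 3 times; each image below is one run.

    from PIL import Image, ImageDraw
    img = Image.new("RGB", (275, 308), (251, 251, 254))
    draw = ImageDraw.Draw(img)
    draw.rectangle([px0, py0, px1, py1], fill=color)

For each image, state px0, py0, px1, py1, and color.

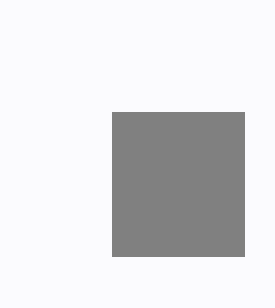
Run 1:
px0 = 112, py0 = 112, px1 = 244, py1 = 256, color = 'gray'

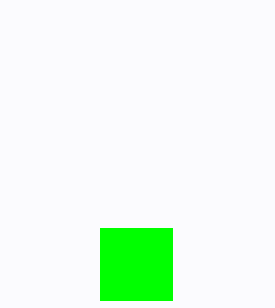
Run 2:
px0 = 100; py0 = 228; px1 = 172; py1 = 300; color = 'lime'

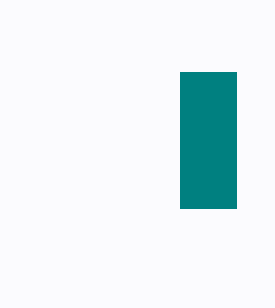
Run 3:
px0 = 180; py0 = 72; px1 = 236; py1 = 208; color = 'teal'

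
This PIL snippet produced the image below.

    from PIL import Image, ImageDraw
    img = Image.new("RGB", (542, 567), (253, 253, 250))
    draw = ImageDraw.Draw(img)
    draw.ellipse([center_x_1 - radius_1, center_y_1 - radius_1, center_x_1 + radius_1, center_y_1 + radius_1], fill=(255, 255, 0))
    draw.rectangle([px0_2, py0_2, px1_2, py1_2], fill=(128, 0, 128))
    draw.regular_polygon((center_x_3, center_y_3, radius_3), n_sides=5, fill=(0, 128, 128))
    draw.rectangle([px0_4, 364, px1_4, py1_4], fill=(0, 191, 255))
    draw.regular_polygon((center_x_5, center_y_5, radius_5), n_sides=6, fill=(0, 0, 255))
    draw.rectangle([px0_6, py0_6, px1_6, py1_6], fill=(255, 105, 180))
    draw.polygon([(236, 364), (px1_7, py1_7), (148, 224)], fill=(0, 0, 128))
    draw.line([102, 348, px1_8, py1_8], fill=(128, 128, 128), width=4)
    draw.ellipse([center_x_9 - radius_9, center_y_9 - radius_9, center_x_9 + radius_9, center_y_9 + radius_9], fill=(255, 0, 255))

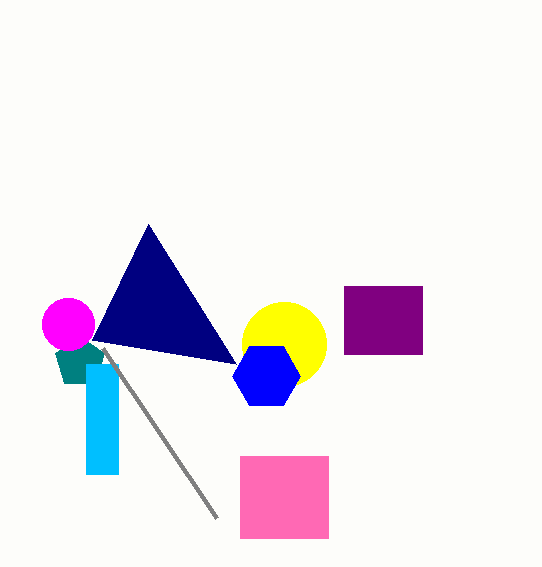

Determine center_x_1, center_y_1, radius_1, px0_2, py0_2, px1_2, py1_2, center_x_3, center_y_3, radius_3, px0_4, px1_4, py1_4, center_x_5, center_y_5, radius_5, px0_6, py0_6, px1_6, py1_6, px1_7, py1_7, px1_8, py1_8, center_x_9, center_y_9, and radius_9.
center_x_1 = 284, center_y_1 = 344, radius_1 = 42, px0_2 = 344, py0_2 = 286, px1_2 = 422, py1_2 = 354, center_x_3 = 80, center_y_3 = 362, radius_3 = 26, px0_4 = 86, px1_4 = 118, py1_4 = 474, center_x_5 = 266, center_y_5 = 376, radius_5 = 34, px0_6 = 240, py0_6 = 456, px1_6 = 328, py1_6 = 538, px1_7 = 92, py1_7 = 340, px1_8 = 216, py1_8 = 518, center_x_9 = 68, center_y_9 = 324, radius_9 = 26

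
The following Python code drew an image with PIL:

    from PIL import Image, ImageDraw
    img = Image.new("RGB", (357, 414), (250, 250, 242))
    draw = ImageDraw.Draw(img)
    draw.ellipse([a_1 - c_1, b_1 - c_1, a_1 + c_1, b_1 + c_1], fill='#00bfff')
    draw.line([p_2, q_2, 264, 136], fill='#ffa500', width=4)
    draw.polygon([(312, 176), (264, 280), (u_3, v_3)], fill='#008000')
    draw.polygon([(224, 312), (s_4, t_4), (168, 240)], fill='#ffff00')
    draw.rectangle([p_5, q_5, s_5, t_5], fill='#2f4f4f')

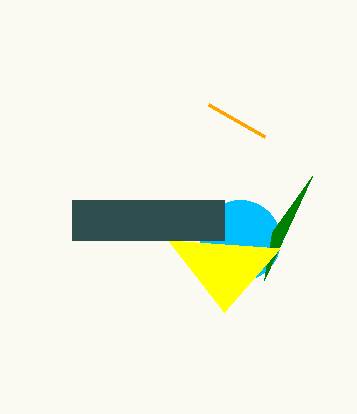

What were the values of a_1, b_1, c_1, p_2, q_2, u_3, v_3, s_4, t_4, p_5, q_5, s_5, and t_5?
a_1 = 240, b_1 = 240, c_1 = 40, p_2 = 208, q_2 = 104, u_3 = 272, v_3 = 232, s_4 = 280, t_4 = 248, p_5 = 72, q_5 = 200, s_5 = 224, t_5 = 240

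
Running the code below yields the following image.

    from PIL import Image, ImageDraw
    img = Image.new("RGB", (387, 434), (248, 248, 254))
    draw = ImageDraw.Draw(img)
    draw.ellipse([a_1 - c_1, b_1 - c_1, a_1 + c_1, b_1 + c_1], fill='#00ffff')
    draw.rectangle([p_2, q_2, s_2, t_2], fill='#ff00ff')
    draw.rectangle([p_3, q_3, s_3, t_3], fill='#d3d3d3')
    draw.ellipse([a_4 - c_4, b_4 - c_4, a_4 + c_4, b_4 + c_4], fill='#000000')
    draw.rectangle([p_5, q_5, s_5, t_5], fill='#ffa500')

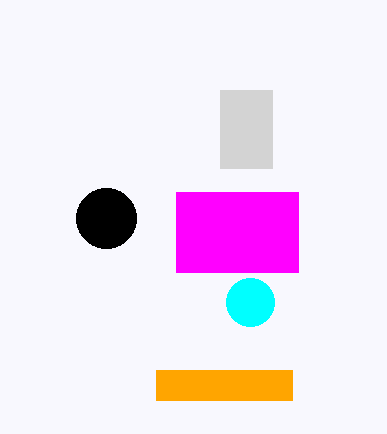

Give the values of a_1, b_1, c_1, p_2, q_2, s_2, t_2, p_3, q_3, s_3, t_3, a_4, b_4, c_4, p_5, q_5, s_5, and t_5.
a_1 = 250; b_1 = 302; c_1 = 24; p_2 = 176; q_2 = 192; s_2 = 298; t_2 = 272; p_3 = 220; q_3 = 90; s_3 = 272; t_3 = 168; a_4 = 106; b_4 = 218; c_4 = 30; p_5 = 156; q_5 = 370; s_5 = 292; t_5 = 400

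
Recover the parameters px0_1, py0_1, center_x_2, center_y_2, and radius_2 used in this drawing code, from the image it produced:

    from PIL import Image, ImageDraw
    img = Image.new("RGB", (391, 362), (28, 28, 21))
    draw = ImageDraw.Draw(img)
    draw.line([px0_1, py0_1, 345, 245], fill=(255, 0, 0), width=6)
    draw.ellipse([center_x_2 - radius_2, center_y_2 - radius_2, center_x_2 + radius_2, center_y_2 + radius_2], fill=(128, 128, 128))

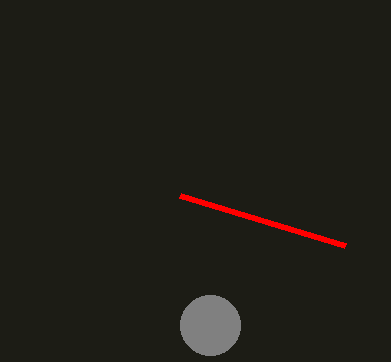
px0_1 = 180
py0_1 = 195
center_x_2 = 210
center_y_2 = 325
radius_2 = 30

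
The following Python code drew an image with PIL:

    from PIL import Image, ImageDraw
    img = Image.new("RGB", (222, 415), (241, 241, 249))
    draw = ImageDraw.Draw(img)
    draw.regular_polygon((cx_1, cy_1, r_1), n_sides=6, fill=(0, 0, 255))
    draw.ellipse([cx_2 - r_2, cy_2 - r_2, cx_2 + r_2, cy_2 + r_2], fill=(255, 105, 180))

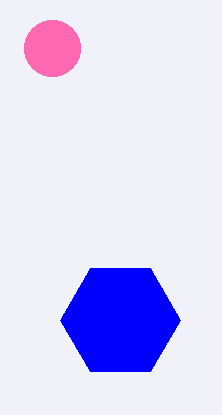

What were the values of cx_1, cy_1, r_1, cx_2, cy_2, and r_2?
cx_1 = 120; cy_1 = 320; r_1 = 60; cx_2 = 52; cy_2 = 48; r_2 = 28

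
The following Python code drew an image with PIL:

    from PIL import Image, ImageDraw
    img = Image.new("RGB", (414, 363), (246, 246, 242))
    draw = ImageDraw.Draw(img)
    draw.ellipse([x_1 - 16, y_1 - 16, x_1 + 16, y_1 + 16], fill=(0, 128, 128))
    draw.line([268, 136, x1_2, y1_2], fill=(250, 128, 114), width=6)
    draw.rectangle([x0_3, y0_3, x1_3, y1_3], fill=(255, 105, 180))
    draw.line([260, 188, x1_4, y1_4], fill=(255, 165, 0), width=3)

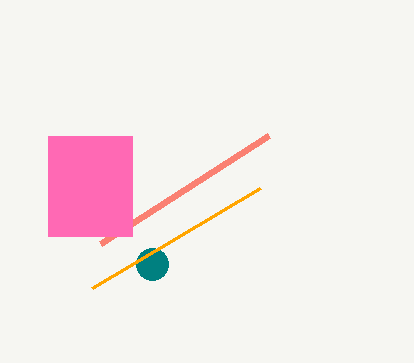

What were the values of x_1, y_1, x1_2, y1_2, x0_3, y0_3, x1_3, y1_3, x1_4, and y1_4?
x_1 = 152; y_1 = 264; x1_2 = 100; y1_2 = 244; x0_3 = 48; y0_3 = 136; x1_3 = 132; y1_3 = 236; x1_4 = 92; y1_4 = 288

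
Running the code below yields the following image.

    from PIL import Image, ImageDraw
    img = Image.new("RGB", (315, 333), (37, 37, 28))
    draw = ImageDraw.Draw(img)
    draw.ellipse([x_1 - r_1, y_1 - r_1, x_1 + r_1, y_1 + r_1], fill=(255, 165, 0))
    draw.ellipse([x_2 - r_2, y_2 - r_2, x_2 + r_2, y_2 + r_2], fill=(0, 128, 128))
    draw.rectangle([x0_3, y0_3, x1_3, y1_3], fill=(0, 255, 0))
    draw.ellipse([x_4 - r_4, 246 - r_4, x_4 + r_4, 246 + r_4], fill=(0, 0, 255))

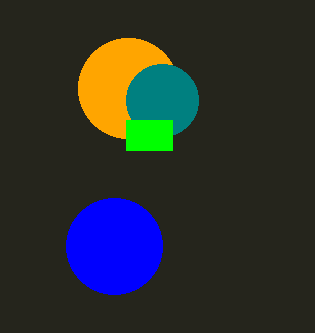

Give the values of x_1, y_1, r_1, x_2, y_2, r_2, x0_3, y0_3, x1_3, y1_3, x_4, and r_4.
x_1 = 128
y_1 = 88
r_1 = 50
x_2 = 162
y_2 = 100
r_2 = 36
x0_3 = 126
y0_3 = 120
x1_3 = 172
y1_3 = 150
x_4 = 114
r_4 = 48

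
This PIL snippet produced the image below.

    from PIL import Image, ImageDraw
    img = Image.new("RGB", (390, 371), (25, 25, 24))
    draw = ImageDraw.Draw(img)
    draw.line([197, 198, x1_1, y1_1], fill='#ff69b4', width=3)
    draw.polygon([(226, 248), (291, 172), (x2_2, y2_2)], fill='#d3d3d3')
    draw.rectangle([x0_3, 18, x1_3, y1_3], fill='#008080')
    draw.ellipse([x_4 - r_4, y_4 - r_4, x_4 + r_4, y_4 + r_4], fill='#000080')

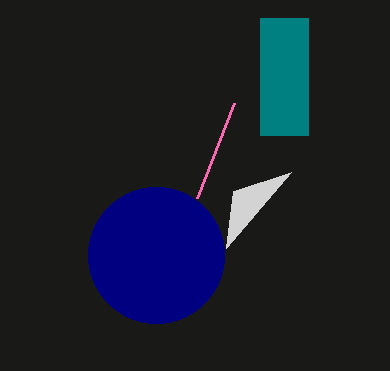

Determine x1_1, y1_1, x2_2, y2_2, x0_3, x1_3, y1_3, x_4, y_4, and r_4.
x1_1 = 234, y1_1 = 103, x2_2 = 233, y2_2 = 191, x0_3 = 260, x1_3 = 308, y1_3 = 135, x_4 = 156, y_4 = 255, r_4 = 68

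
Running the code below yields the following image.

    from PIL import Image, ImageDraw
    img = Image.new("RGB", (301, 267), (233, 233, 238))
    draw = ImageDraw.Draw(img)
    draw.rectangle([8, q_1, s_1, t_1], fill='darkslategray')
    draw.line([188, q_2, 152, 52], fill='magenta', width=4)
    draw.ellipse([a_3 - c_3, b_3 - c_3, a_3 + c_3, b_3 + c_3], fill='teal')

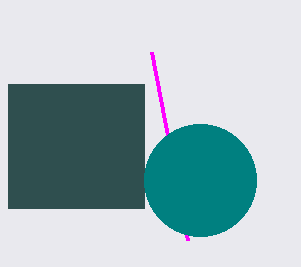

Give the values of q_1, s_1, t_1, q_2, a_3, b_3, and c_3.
q_1 = 84, s_1 = 144, t_1 = 208, q_2 = 240, a_3 = 200, b_3 = 180, c_3 = 56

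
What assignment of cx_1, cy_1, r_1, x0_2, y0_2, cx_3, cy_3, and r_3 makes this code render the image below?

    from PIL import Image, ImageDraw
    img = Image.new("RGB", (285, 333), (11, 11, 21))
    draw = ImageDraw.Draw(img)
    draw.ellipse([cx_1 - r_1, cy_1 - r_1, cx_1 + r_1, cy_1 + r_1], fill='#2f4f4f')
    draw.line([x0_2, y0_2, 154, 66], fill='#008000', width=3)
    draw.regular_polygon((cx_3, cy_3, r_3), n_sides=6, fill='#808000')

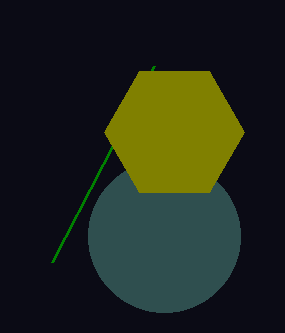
cx_1 = 164, cy_1 = 236, r_1 = 76, x0_2 = 52, y0_2 = 262, cx_3 = 174, cy_3 = 132, r_3 = 70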